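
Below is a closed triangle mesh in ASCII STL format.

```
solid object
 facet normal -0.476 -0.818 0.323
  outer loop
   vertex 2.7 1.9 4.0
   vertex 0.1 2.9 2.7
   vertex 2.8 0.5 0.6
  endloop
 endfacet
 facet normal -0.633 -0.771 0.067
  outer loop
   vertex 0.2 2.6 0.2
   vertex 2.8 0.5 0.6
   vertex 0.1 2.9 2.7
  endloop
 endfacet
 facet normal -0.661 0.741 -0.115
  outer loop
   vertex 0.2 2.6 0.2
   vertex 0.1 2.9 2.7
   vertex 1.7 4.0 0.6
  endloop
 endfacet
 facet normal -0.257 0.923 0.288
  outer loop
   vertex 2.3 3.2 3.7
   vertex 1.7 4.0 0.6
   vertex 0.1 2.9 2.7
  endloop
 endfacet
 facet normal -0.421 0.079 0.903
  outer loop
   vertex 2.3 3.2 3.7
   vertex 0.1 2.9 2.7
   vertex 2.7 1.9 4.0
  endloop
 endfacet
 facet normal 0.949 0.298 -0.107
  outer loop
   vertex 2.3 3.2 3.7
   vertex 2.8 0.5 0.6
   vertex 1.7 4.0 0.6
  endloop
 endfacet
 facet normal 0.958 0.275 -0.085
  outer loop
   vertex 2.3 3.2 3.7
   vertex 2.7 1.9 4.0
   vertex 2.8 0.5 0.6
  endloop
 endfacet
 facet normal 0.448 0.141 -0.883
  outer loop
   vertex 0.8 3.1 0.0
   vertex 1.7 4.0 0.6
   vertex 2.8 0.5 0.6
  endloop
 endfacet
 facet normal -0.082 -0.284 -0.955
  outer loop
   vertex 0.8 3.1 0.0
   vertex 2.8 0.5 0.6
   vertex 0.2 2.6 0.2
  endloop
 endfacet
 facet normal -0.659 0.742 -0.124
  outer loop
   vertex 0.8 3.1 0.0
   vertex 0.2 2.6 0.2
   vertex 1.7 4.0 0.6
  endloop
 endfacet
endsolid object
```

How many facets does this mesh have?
10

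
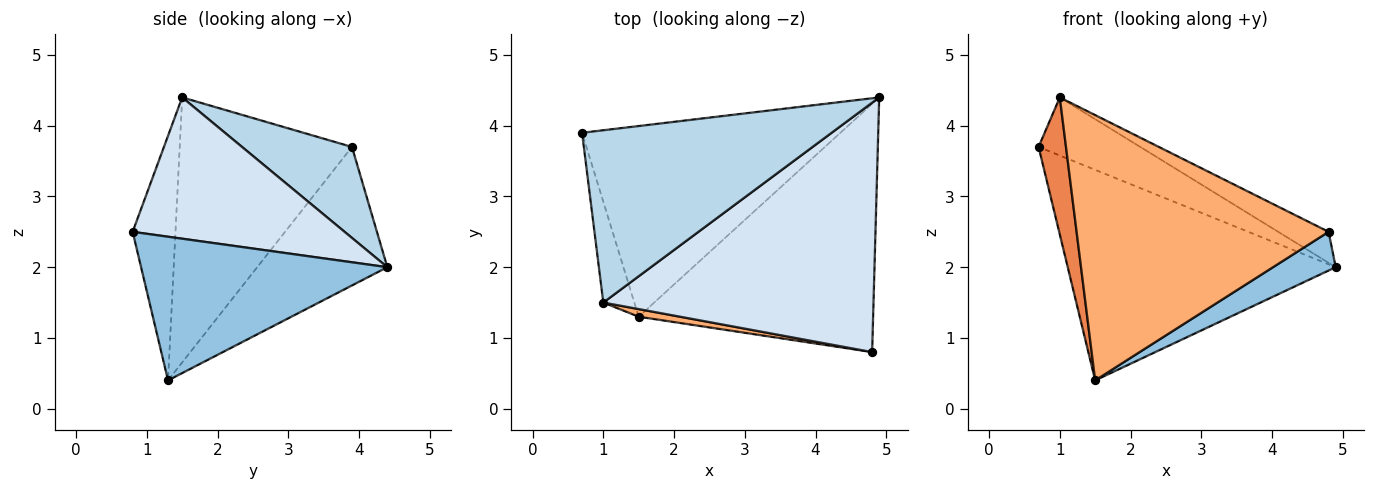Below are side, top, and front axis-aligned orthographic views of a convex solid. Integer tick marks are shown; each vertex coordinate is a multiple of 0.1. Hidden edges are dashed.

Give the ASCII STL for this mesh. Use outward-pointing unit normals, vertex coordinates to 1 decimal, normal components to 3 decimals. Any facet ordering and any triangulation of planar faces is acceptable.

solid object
 facet normal -0.339 0.697 -0.632
  outer loop
   vertex 1.5 1.3 0.4
   vertex 0.7 3.9 3.7
   vertex 4.9 4.4 2.0
  endloop
 endfacet
 facet normal 0.518 -0.132 -0.845
  outer loop
   vertex 1.5 1.3 0.4
   vertex 4.9 4.4 2.0
   vertex 4.8 0.8 2.5
  endloop
 endfacet
 facet normal 0.327 0.302 0.896
  outer loop
   vertex 1.0 1.5 4.4
   vertex 4.9 4.4 2.0
   vertex 0.7 3.9 3.7
  endloop
 endfacet
 facet normal 0.461 0.110 0.881
  outer loop
   vertex 1.0 1.5 4.4
   vertex 4.8 0.8 2.5
   vertex 4.9 4.4 2.0
  endloop
 endfacet
 facet normal -0.981 -0.156 -0.115
  outer loop
   vertex 1.0 1.5 4.4
   vertex 0.7 3.9 3.7
   vertex 1.5 1.3 0.4
  endloop
 endfacet
 facet normal -0.167 -0.985 0.028
  outer loop
   vertex 1.0 1.5 4.4
   vertex 1.5 1.3 0.4
   vertex 4.8 0.8 2.5
  endloop
 endfacet
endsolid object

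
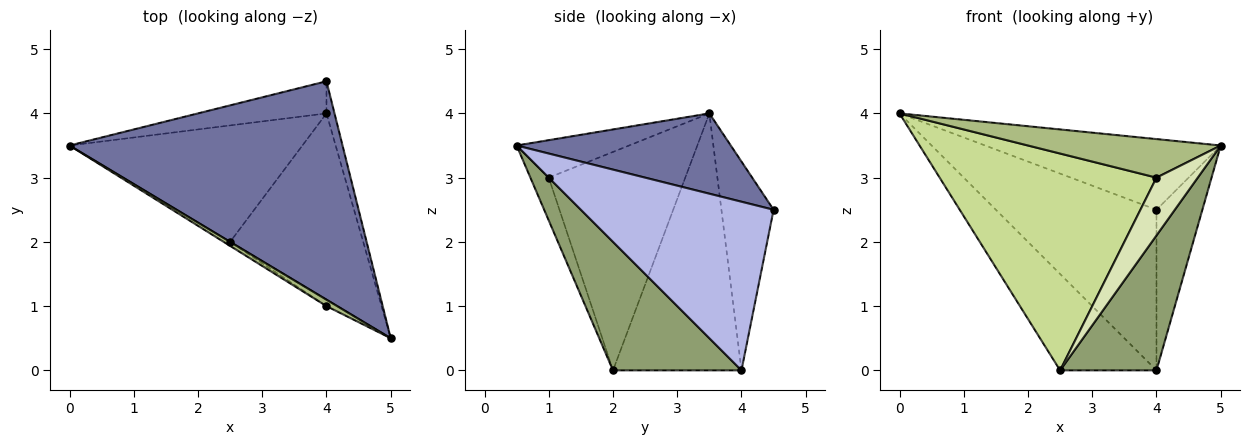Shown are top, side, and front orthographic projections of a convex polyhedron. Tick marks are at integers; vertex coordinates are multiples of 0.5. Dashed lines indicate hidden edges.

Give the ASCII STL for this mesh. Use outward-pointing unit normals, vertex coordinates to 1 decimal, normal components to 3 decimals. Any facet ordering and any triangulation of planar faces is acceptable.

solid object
 facet normal 0.269 0.296 0.916
  outer loop
   vertex 4.0 4.5 2.5
   vertex 0.0 3.5 4.0
   vertex 5.0 0.5 3.5
  endloop
 endfacet
 facet normal -0.304 0.934 -0.187
  outer loop
   vertex 4.0 4.0 0.0
   vertex 0.0 3.5 4.0
   vertex 4.0 4.5 2.5
  endloop
 endfacet
 facet normal -0.648 0.486 -0.587
  outer loop
   vertex 4.0 4.0 0.0
   vertex 2.5 2.0 0.0
   vertex 0.0 3.5 4.0
  endloop
 endfacet
 facet normal 0.972 0.231 -0.046
  outer loop
   vertex 4.0 4.0 0.0
   vertex 4.0 4.5 2.5
   vertex 5.0 0.5 3.5
  endloop
 endfacet
 facet normal 0.616 -0.462 -0.638
  outer loop
   vertex 4.0 4.0 0.0
   vertex 5.0 0.5 3.5
   vertex 2.5 2.0 0.0
  endloop
 endfacet
 facet normal -0.499 -0.855 0.142
  outer loop
   vertex 4.0 1.0 3.0
   vertex 5.0 0.5 3.5
   vertex 0.0 3.5 4.0
  endloop
 endfacet
 facet normal -0.533 -0.846 -0.016
  outer loop
   vertex 4.0 1.0 3.0
   vertex 0.0 3.5 4.0
   vertex 2.5 2.0 0.0
  endloop
 endfacet
 facet normal -0.404 -0.909 -0.101
  outer loop
   vertex 4.0 1.0 3.0
   vertex 2.5 2.0 0.0
   vertex 5.0 0.5 3.5
  endloop
 endfacet
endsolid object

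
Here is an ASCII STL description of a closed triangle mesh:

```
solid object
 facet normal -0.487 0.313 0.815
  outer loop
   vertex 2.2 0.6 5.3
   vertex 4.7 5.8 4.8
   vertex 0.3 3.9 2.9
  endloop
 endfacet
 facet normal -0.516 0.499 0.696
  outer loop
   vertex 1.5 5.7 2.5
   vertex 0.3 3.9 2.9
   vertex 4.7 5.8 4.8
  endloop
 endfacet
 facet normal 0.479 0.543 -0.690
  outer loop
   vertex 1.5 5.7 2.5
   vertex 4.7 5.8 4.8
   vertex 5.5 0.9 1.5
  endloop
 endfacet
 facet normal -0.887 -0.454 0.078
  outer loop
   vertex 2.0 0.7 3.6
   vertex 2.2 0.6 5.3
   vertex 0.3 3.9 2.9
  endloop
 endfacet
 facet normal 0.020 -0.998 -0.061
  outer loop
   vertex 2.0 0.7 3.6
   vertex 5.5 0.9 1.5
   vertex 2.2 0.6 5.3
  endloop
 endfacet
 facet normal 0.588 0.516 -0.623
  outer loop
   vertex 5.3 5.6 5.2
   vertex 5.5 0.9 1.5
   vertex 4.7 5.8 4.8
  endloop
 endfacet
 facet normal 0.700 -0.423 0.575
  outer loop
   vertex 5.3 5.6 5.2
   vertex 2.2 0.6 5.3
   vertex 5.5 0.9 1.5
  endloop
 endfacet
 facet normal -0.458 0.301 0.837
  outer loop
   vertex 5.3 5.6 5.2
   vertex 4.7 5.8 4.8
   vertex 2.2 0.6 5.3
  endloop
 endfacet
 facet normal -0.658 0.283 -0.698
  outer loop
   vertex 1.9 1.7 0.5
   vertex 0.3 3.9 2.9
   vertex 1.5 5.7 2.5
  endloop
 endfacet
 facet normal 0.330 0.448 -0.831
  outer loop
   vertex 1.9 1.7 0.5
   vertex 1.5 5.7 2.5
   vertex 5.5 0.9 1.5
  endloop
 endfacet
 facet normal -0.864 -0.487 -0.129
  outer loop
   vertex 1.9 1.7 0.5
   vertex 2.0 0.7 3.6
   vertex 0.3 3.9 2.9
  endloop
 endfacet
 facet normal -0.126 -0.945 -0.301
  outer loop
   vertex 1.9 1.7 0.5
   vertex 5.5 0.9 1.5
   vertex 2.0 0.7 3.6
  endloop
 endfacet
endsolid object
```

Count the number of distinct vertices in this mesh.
8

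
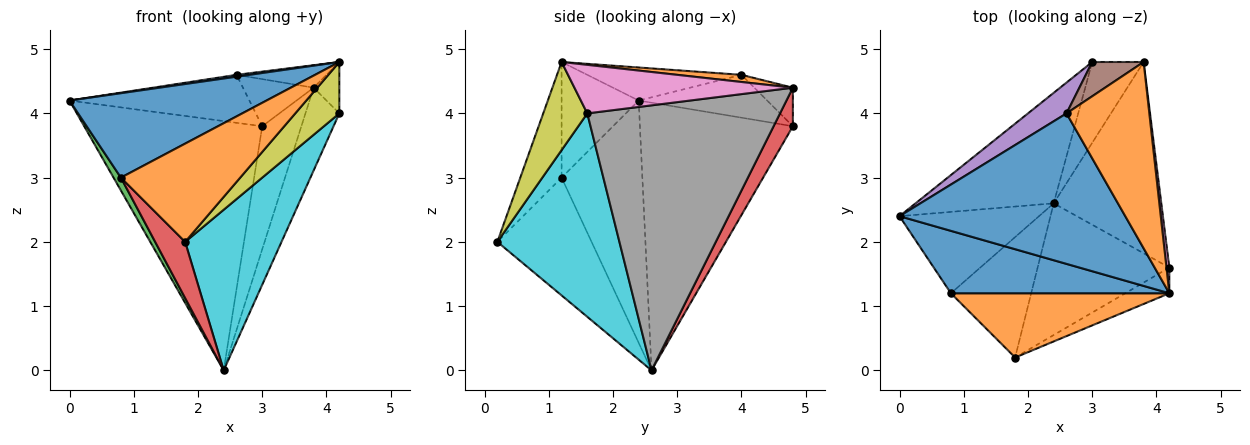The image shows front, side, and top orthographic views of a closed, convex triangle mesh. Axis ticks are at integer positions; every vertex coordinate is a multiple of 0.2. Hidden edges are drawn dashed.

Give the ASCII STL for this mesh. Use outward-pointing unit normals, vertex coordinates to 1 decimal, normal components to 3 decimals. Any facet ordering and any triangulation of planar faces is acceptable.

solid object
 facet normal -0.145 -0.012 0.989
  outer loop
   vertex 2.6 4.0 4.6
   vertex 0.0 2.4 4.2
   vertex 4.2 1.2 4.8
  endloop
 endfacet
 facet normal 0.085 0.119 0.989
  outer loop
   vertex 2.6 4.0 4.6
   vertex 4.2 1.2 4.8
   vertex 3.8 4.8 4.4
  endloop
 endfacet
 facet normal -0.618 0.719 -0.319
  outer loop
   vertex 3.0 4.8 3.8
   vertex 2.4 2.6 0.0
   vertex 0.0 2.4 4.2
  endloop
 endfacet
 facet normal 0.381 0.773 -0.508
  outer loop
   vertex 3.0 4.8 3.8
   vertex 3.8 4.8 4.4
   vertex 2.4 2.6 0.0
  endloop
 endfacet
 facet normal -0.515 0.721 0.464
  outer loop
   vertex 3.0 4.8 3.8
   vertex 0.0 2.4 4.2
   vertex 2.6 4.0 4.6
  endloop
 endfacet
 facet normal -0.404 0.740 0.538
  outer loop
   vertex 3.0 4.8 3.8
   vertex 2.6 4.0 4.6
   vertex 3.8 4.8 4.4
  endloop
 endfacet
 facet normal 0.991 0.117 0.058
  outer loop
   vertex 4.2 1.6 4.0
   vertex 3.8 4.8 4.4
   vertex 4.2 1.2 4.8
  endloop
 endfacet
 facet normal 0.914 0.161 -0.371
  outer loop
   vertex 4.2 1.6 4.0
   vertex 2.4 2.6 0.0
   vertex 3.8 4.8 4.4
  endloop
 endfacet
 facet normal 0.667 -0.667 -0.333
  outer loop
   vertex 4.2 1.6 4.0
   vertex 4.2 1.2 4.8
   vertex 1.8 0.2 2.0
  endloop
 endfacet
 facet normal 0.700 -0.552 -0.453
  outer loop
   vertex 4.2 1.6 4.0
   vertex 1.8 0.2 2.0
   vertex 2.4 2.6 0.0
  endloop
 endfacet
 facet normal -0.300 -0.767 0.567
  outer loop
   vertex 0.8 1.2 3.0
   vertex 4.2 1.2 4.8
   vertex 0.0 2.4 4.2
  endloop
 endfacet
 facet normal -0.278 -0.804 0.526
  outer loop
   vertex 0.8 1.2 3.0
   vertex 1.8 0.2 2.0
   vertex 4.2 1.2 4.8
  endloop
 endfacet
 facet normal -0.864 -0.079 -0.497
  outer loop
   vertex 0.8 1.2 3.0
   vertex 0.0 2.4 4.2
   vertex 2.4 2.6 0.0
  endloop
 endfacet
 facet normal -0.799 -0.254 -0.545
  outer loop
   vertex 0.8 1.2 3.0
   vertex 2.4 2.6 0.0
   vertex 1.8 0.2 2.0
  endloop
 endfacet
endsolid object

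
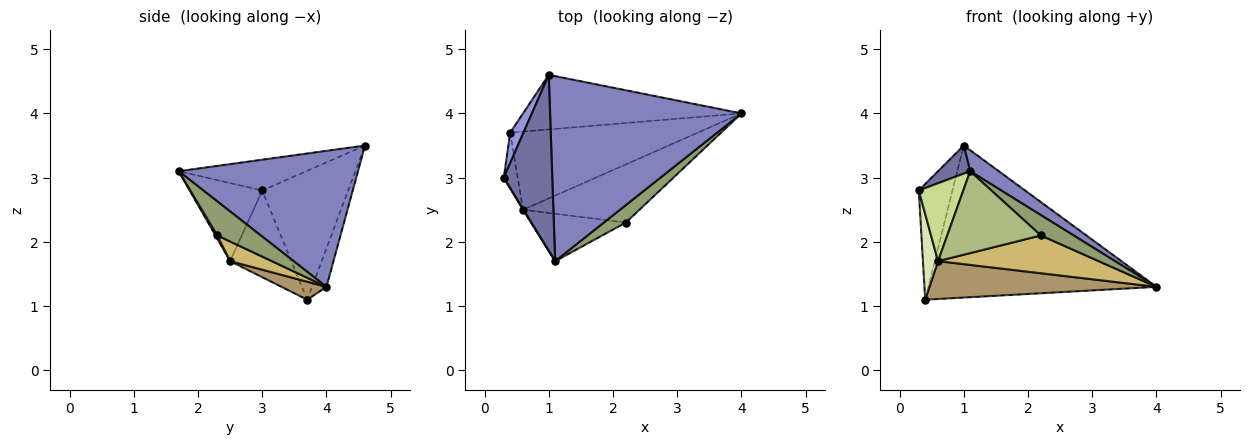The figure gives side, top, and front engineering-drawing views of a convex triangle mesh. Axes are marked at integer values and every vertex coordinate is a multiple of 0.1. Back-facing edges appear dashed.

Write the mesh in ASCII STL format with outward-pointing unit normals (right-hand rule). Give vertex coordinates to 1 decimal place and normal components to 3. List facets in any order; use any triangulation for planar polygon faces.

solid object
 facet normal -0.531 -0.134 0.837
  outer loop
   vertex 1.0 4.6 3.5
   vertex 0.3 3.0 2.8
   vertex 1.1 1.7 3.1
  endloop
 endfacet
 facet normal 0.577 -0.092 0.812
  outer loop
   vertex 1.0 4.6 3.5
   vertex 1.1 1.7 3.1
   vertex 4.0 4.0 1.3
  endloop
 endfacet
 facet normal -0.927 0.364 0.095
  outer loop
   vertex 0.4 3.7 1.1
   vertex 0.3 3.0 2.8
   vertex 1.0 4.6 3.5
  endloop
 endfacet
 facet normal -0.060 0.939 -0.337
  outer loop
   vertex 0.4 3.7 1.1
   vertex 1.0 4.6 3.5
   vertex 4.0 4.0 1.3
  endloop
 endfacet
 facet normal 0.709 -0.535 0.459
  outer loop
   vertex 2.2 2.3 2.1
   vertex 4.0 4.0 1.3
   vertex 1.1 1.7 3.1
  endloop
 endfacet
 facet normal 0.017 -0.865 -0.501
  outer loop
   vertex 0.6 2.5 1.7
   vertex 2.2 2.3 2.1
   vertex 1.1 1.7 3.1
  endloop
 endfacet
 facet normal -0.852 -0.523 0.005
  outer loop
   vertex 0.6 2.5 1.7
   vertex 1.1 1.7 3.1
   vertex 0.3 3.0 2.8
  endloop
 endfacet
 facet normal -0.959 -0.237 -0.154
  outer loop
   vertex 0.6 2.5 1.7
   vertex 0.3 3.0 2.8
   vertex 0.4 3.7 1.1
  endloop
 endfacet
 facet normal 0.086 -0.434 -0.897
  outer loop
   vertex 0.6 2.5 1.7
   vertex 0.4 3.7 1.1
   vertex 4.0 4.0 1.3
  endloop
 endfacet
 facet normal 0.140 -0.539 -0.830
  outer loop
   vertex 0.6 2.5 1.7
   vertex 4.0 4.0 1.3
   vertex 2.2 2.3 2.1
  endloop
 endfacet
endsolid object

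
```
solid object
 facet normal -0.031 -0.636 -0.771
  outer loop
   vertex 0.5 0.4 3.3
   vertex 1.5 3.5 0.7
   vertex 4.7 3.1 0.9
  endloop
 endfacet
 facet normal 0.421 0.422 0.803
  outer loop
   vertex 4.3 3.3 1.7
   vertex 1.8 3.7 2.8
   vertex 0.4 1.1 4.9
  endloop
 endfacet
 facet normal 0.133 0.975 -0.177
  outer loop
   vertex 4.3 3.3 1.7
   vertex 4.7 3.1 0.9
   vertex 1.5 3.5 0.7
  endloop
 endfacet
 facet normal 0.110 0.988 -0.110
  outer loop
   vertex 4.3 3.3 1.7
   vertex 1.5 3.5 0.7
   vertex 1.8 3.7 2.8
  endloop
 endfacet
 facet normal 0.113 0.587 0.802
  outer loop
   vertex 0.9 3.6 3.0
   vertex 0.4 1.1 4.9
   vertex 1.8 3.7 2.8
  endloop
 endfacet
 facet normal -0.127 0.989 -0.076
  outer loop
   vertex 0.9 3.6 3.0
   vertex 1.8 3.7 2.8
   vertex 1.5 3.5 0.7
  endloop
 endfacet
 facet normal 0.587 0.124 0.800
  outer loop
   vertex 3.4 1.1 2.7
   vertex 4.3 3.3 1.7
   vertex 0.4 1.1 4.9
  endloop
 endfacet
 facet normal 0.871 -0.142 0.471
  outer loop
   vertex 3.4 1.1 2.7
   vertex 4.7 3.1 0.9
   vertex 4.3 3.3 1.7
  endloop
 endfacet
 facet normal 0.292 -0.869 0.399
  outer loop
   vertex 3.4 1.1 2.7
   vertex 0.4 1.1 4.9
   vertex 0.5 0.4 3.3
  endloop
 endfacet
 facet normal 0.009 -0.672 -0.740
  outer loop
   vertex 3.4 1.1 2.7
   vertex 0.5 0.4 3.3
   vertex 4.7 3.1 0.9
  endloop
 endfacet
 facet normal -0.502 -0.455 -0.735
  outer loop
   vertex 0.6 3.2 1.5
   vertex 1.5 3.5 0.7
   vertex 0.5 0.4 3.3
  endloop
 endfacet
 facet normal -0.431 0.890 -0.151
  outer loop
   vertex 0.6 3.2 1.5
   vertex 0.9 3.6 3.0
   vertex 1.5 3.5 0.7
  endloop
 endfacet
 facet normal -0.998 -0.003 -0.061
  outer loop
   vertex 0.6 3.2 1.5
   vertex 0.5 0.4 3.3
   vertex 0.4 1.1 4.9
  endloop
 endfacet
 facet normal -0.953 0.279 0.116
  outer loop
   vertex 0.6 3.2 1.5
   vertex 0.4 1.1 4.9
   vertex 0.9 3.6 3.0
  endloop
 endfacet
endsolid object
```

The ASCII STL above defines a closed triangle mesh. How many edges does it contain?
21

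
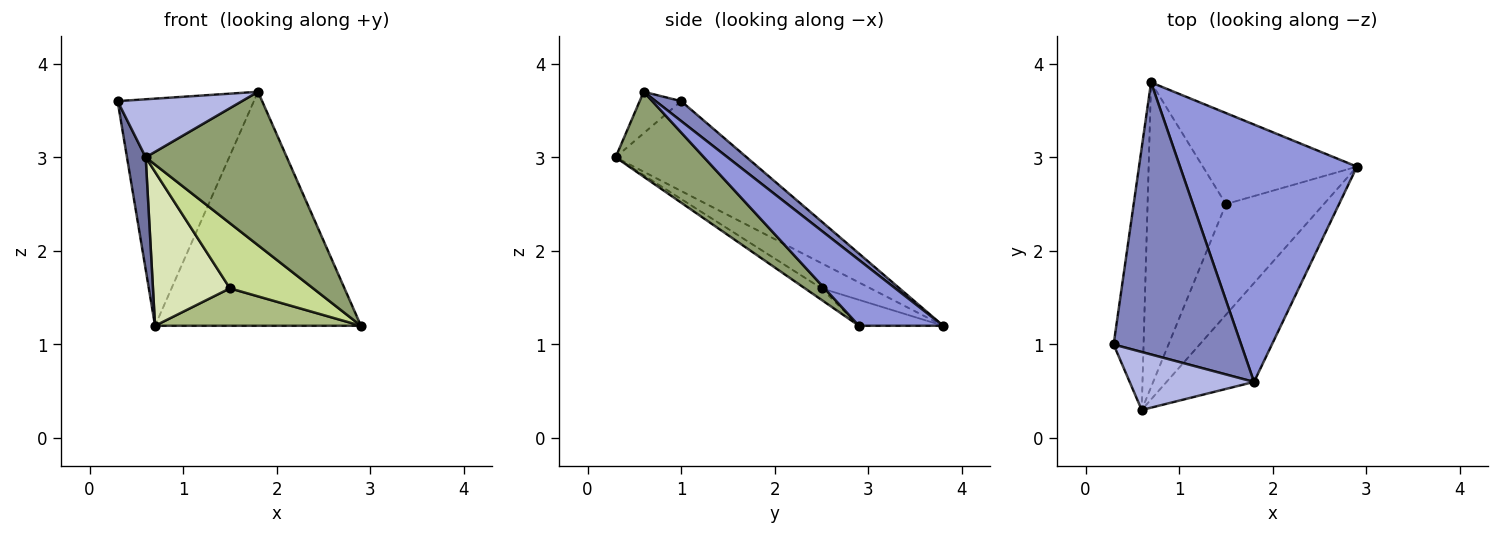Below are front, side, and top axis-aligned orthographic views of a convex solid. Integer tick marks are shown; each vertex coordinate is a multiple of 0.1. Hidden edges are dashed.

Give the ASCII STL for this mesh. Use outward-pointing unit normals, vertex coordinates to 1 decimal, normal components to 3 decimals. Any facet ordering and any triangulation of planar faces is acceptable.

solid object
 facet normal -0.940 -0.134 -0.313
  outer loop
   vertex 0.6 0.3 3.0
   vertex 0.3 1.0 3.6
   vertex 0.7 3.8 1.2
  endloop
 endfacet
 facet normal 0.119 0.636 0.762
  outer loop
   vertex 1.8 0.6 3.7
   vertex 0.7 3.8 1.2
   vertex 0.3 1.0 3.6
  endloop
 endfacet
 facet normal 0.265 0.649 0.713
  outer loop
   vertex 1.8 0.6 3.7
   vertex 2.9 2.9 1.2
   vertex 0.7 3.8 1.2
  endloop
 endfacet
 facet normal -0.229 -0.688 0.688
  outer loop
   vertex 1.8 0.6 3.7
   vertex 0.3 1.0 3.6
   vertex 0.6 0.3 3.0
  endloop
 endfacet
 facet normal 0.466 -0.744 -0.479
  outer loop
   vertex 1.8 0.6 3.7
   vertex 0.6 0.3 3.0
   vertex 2.9 2.9 1.2
  endloop
 endfacet
 facet normal -0.154 -0.376 -0.914
  outer loop
   vertex 1.5 2.5 1.6
   vertex 0.7 3.8 1.2
   vertex 2.9 2.9 1.2
  endloop
 endfacet
 facet normal -0.101 -0.504 -0.858
  outer loop
   vertex 1.5 2.5 1.6
   vertex 2.9 2.9 1.2
   vertex 0.6 0.3 3.0
  endloop
 endfacet
 facet normal -0.275 -0.433 -0.858
  outer loop
   vertex 1.5 2.5 1.6
   vertex 0.6 0.3 3.0
   vertex 0.7 3.8 1.2
  endloop
 endfacet
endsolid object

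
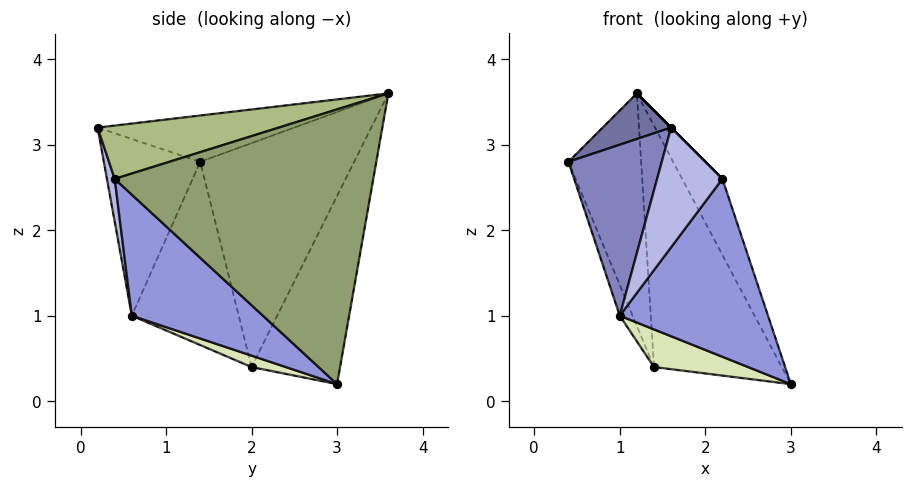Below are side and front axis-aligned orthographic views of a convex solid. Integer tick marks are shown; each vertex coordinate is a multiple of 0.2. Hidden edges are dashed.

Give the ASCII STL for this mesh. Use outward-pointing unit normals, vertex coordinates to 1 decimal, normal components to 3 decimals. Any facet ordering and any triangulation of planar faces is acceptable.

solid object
 facet normal -0.450 -0.156 0.879
  outer loop
   vertex 1.2 3.6 3.6
   vertex 0.4 1.4 2.8
   vertex 1.6 0.2 3.2
  endloop
 endfacet
 facet normal -0.717 -0.694 0.069
  outer loop
   vertex 1.0 0.6 1.0
   vertex 1.6 0.2 3.2
   vertex 0.4 1.4 2.8
  endloop
 endfacet
 facet normal 0.571 -0.645 -0.509
  outer loop
   vertex 2.2 0.4 2.6
   vertex 1.0 0.6 1.0
   vertex 3.0 3.0 0.2
  endloop
 endfacet
 facet normal 0.116 -0.971 -0.208
  outer loop
   vertex 2.2 0.4 2.6
   vertex 1.6 0.2 3.2
   vertex 1.0 0.6 1.0
  endloop
 endfacet
 facet normal 0.885 0.138 0.444
  outer loop
   vertex 2.2 0.4 2.6
   vertex 3.0 3.0 0.2
   vertex 1.2 3.6 3.6
  endloop
 endfacet
 facet normal 0.707 0.000 0.707
  outer loop
   vertex 2.2 0.4 2.6
   vertex 1.2 3.6 3.6
   vertex 1.6 0.2 3.2
  endloop
 endfacet
 facet normal -0.520 0.751 -0.408
  outer loop
   vertex 1.4 2.0 0.4
   vertex 1.2 3.6 3.6
   vertex 3.0 3.0 0.2
  endloop
 endfacet
 facet normal 0.155 -0.426 -0.891
  outer loop
   vertex 1.4 2.0 0.4
   vertex 3.0 3.0 0.2
   vertex 1.0 0.6 1.0
  endloop
 endfacet
 facet normal -0.873 0.412 -0.261
  outer loop
   vertex 1.4 2.0 0.4
   vertex 0.4 1.4 2.8
   vertex 1.2 3.6 3.6
  endloop
 endfacet
 facet normal -0.927 0.111 -0.358
  outer loop
   vertex 1.4 2.0 0.4
   vertex 1.0 0.6 1.0
   vertex 0.4 1.4 2.8
  endloop
 endfacet
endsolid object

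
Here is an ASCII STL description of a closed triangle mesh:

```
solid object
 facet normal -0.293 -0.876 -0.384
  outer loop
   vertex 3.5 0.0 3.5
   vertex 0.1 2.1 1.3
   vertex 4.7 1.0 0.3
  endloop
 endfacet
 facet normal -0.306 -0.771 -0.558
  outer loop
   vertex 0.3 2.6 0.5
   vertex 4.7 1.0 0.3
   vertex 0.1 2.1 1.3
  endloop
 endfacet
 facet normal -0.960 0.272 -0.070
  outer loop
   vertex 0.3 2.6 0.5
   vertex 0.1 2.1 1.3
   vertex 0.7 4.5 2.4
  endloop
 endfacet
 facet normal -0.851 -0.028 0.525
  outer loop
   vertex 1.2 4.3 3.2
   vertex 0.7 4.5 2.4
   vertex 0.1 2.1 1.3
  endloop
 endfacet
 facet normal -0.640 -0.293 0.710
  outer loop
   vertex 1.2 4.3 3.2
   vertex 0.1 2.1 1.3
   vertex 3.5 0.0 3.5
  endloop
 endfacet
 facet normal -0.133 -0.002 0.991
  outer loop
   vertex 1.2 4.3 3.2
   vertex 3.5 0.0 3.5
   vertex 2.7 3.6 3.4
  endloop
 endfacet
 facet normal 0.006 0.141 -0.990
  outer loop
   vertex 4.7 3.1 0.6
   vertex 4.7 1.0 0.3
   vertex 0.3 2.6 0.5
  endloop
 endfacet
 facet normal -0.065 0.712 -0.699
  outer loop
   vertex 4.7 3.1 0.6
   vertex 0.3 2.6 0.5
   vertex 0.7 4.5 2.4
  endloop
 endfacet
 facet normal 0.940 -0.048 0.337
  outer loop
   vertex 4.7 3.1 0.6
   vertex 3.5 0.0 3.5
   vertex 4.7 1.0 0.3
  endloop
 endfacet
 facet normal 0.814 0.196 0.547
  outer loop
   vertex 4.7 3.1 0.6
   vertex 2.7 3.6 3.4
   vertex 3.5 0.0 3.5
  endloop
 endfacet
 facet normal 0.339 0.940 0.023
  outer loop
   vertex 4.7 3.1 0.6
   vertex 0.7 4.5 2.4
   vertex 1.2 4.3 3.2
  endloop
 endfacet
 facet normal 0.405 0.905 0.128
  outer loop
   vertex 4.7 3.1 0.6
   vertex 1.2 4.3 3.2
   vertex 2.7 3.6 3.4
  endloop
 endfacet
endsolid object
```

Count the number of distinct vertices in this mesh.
8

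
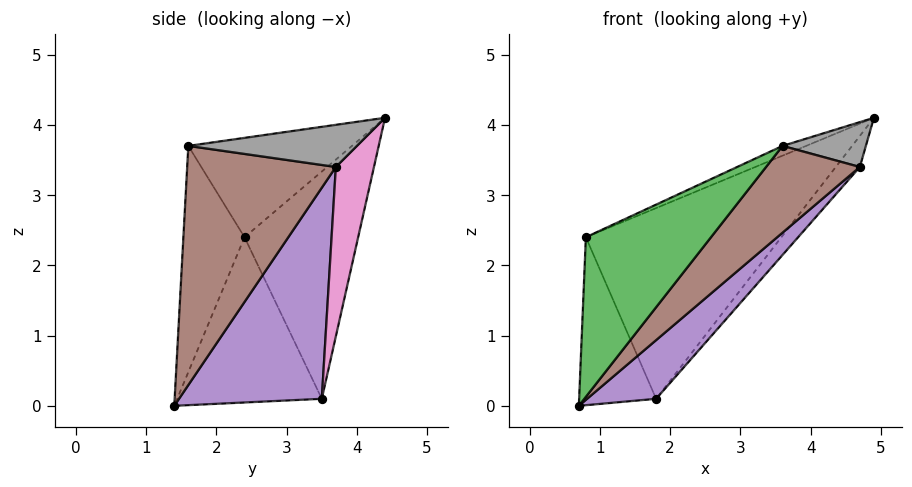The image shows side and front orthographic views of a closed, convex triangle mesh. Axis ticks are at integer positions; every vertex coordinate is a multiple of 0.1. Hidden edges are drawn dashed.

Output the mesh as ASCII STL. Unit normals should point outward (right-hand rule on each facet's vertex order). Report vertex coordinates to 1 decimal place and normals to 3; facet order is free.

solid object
 facet normal -0.872 0.464 -0.157
  outer loop
   vertex 0.8 2.4 2.4
   vertex 1.8 3.5 0.1
   vertex 0.7 1.4 0.0
  endloop
 endfacet
 facet normal -0.493 0.849 0.191
  outer loop
   vertex 0.8 2.4 2.4
   vertex 4.9 4.4 4.1
   vertex 1.8 3.5 0.1
  endloop
 endfacet
 facet normal -0.409 -0.836 0.365
  outer loop
   vertex 0.8 2.4 2.4
   vertex 0.7 1.4 0.0
   vertex 3.6 1.6 3.7
  endloop
 endfacet
 facet normal -0.407 0.059 0.912
  outer loop
   vertex 0.8 2.4 2.4
   vertex 3.6 1.6 3.7
   vertex 4.9 4.4 4.1
  endloop
 endfacet
 facet normal 0.715 -0.346 -0.608
  outer loop
   vertex 4.7 3.7 3.4
   vertex 0.7 1.4 0.0
   vertex 1.8 3.5 0.1
  endloop
 endfacet
 facet normal 0.714 -0.451 -0.535
  outer loop
   vertex 4.7 3.7 3.4
   vertex 3.6 1.6 3.7
   vertex 0.7 1.4 0.0
  endloop
 endfacet
 facet normal 0.668 0.422 -0.613
  outer loop
   vertex 4.7 3.7 3.4
   vertex 1.8 3.5 0.1
   vertex 4.9 4.4 4.1
  endloop
 endfacet
 facet normal 0.881 -0.435 0.184
  outer loop
   vertex 4.7 3.7 3.4
   vertex 4.9 4.4 4.1
   vertex 3.6 1.6 3.7
  endloop
 endfacet
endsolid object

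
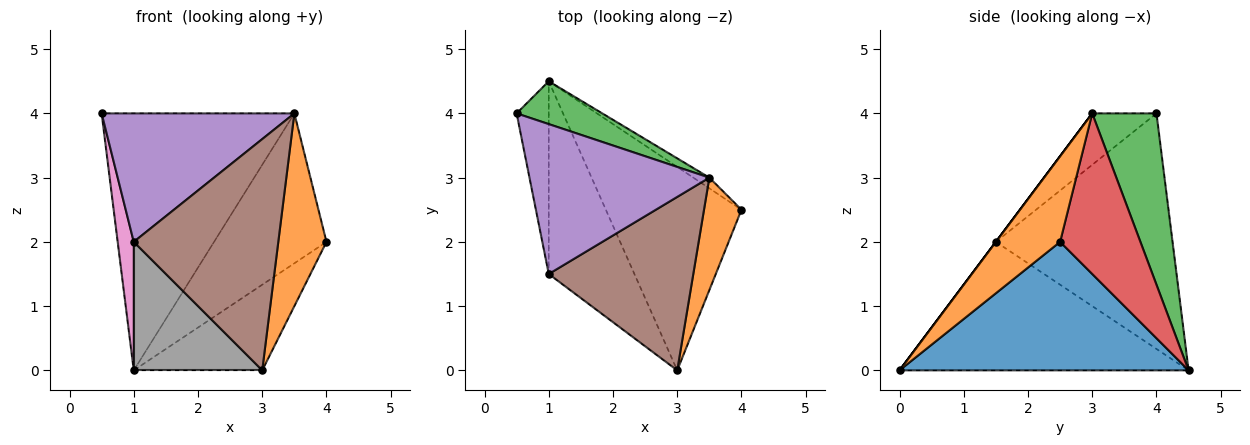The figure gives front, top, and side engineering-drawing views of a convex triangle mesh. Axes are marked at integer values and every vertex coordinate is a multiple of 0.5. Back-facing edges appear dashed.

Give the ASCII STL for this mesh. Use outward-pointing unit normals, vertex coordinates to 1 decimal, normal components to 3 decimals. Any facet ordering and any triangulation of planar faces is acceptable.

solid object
 facet normal 0.658 0.292 -0.694
  outer loop
   vertex 1.0 4.5 0.0
   vertex 4.0 2.5 2.0
   vertex 3.0 0.0 0.0
  endloop
 endfacet
 facet normal 0.755 -0.566 0.330
  outer loop
   vertex 3.5 3.0 4.0
   vertex 3.0 0.0 0.0
   vertex 4.0 2.5 2.0
  endloop
 endfacet
 facet normal 0.312 0.937 0.156
  outer loop
   vertex 3.5 3.0 4.0
   vertex 1.0 4.5 0.0
   vertex 0.5 4.0 4.0
  endloop
 endfacet
 facet normal 0.580 0.812 -0.058
  outer loop
   vertex 3.5 3.0 4.0
   vertex 4.0 2.5 2.0
   vertex 1.0 4.5 0.0
  endloop
 endfacet
 facet normal -0.212 -0.636 0.742
  outer loop
   vertex 1.0 1.5 2.0
   vertex 3.5 3.0 4.0
   vertex 0.5 4.0 4.0
  endloop
 endfacet
 facet normal 0.000 -0.800 0.600
  outer loop
   vertex 1.0 1.5 2.0
   vertex 3.0 0.0 0.0
   vertex 3.5 3.0 4.0
  endloop
 endfacet
 facet normal -0.987 -0.090 -0.135
  outer loop
   vertex 1.0 1.5 2.0
   vertex 0.5 4.0 4.0
   vertex 1.0 4.5 0.0
  endloop
 endfacet
 facet normal -0.780 -0.347 -0.520
  outer loop
   vertex 1.0 1.5 2.0
   vertex 1.0 4.5 0.0
   vertex 3.0 0.0 0.0
  endloop
 endfacet
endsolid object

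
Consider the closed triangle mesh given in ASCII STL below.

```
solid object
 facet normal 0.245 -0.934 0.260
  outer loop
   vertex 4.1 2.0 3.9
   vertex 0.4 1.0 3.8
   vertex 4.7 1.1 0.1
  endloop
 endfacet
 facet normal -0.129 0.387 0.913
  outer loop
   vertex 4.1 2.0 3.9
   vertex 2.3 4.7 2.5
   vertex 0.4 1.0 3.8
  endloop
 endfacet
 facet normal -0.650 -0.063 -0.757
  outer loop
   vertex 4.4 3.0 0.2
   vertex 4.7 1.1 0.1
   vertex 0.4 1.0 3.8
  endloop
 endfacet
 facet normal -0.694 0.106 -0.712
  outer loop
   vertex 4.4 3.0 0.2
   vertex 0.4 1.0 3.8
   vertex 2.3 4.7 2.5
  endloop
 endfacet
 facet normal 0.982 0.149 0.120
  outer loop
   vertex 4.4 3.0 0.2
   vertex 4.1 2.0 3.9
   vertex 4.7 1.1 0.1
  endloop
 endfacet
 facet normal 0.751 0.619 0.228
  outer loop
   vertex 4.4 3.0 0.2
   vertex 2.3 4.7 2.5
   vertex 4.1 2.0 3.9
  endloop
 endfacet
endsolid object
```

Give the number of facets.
6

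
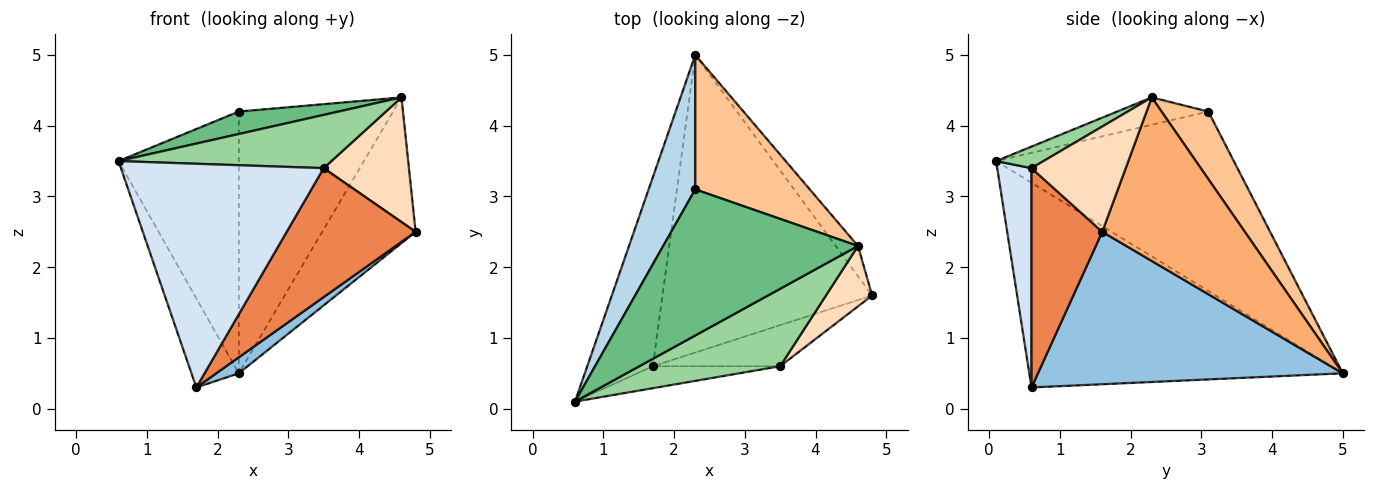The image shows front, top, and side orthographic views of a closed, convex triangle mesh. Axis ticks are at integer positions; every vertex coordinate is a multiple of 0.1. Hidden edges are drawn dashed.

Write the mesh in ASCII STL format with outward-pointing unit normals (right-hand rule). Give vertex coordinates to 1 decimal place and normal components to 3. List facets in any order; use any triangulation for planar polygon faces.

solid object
 facet normal -0.943 0.142 -0.302
  outer loop
   vertex 1.7 0.6 0.3
   vertex 0.6 0.1 3.5
   vertex 2.3 5.0 0.5
  endloop
 endfacet
 facet normal 0.587 -0.043 -0.808
  outer loop
   vertex 1.7 0.6 0.3
   vertex 2.3 5.0 0.5
   vertex 4.8 1.6 2.5
  endloop
 endfacet
 facet normal -0.869 0.440 0.226
  outer loop
   vertex 2.3 3.1 4.2
   vertex 2.3 5.0 0.5
   vertex 0.6 0.1 3.5
  endloop
 endfacet
 facet normal 0.166 -0.981 -0.096
  outer loop
   vertex 3.5 0.6 3.4
   vertex 0.6 0.1 3.5
   vertex 1.7 0.6 0.3
  endloop
 endfacet
 facet normal 0.463 -0.844 -0.269
  outer loop
   vertex 3.5 0.6 3.4
   vertex 1.7 0.6 0.3
   vertex 4.8 1.6 2.5
  endloop
 endfacet
 facet normal 0.831 0.545 -0.113
  outer loop
   vertex 4.6 2.3 4.4
   vertex 4.8 1.6 2.5
   vertex 2.3 5.0 0.5
  endloop
 endfacet
 facet normal 0.260 0.859 0.441
  outer loop
   vertex 4.6 2.3 4.4
   vertex 2.3 5.0 0.5
   vertex 2.3 3.1 4.2
  endloop
 endfacet
 facet normal 0.705 -0.638 0.309
  outer loop
   vertex 4.6 2.3 4.4
   vertex 3.5 0.6 3.4
   vertex 4.8 1.6 2.5
  endloop
 endfacet
 facet normal -0.137 -0.151 0.979
  outer loop
   vertex 4.6 2.3 4.4
   vertex 2.3 3.1 4.2
   vertex 0.6 0.1 3.5
  endloop
 endfacet
 facet normal 0.125 -0.562 0.818
  outer loop
   vertex 4.6 2.3 4.4
   vertex 0.6 0.1 3.5
   vertex 3.5 0.6 3.4
  endloop
 endfacet
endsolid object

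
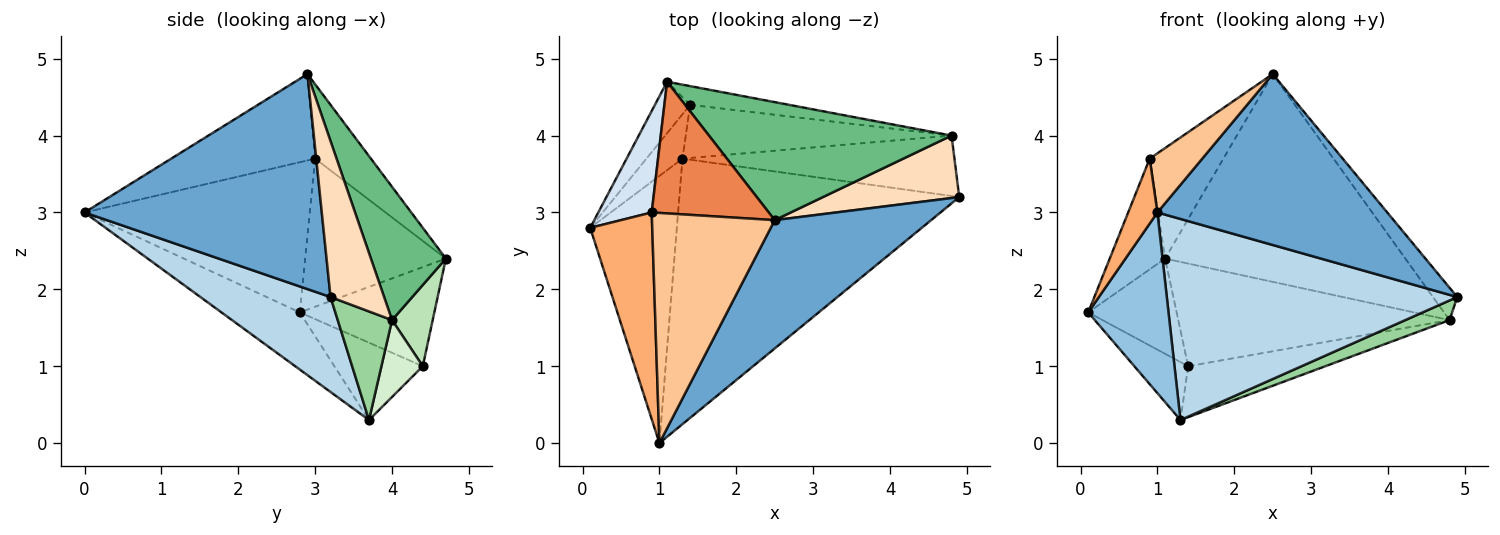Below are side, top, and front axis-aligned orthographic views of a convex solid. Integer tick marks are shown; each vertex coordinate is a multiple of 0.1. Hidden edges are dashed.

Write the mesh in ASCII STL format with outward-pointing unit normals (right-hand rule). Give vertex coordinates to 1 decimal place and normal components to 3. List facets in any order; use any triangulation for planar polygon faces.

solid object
 facet normal 0.637 -0.617 0.463
  outer loop
   vertex 2.5 2.9 4.8
   vertex 1.0 0.0 3.0
   vertex 4.9 3.2 1.9
  endloop
 endfacet
 facet normal -0.479 -0.492 -0.727
  outer loop
   vertex 1.3 3.7 0.3
   vertex 1.0 0.0 3.0
   vertex 0.1 2.8 1.7
  endloop
 endfacet
 facet normal 0.261 -0.583 -0.770
  outer loop
   vertex 1.3 3.7 0.3
   vertex 4.9 3.2 1.9
   vertex 1.0 0.0 3.0
  endloop
 endfacet
 facet normal -0.882 0.347 0.318
  outer loop
   vertex 0.9 3.0 3.7
   vertex 1.1 4.7 2.4
   vertex 0.1 2.8 1.7
  endloop
 endfacet
 facet normal -0.437 0.578 0.689
  outer loop
   vertex 0.9 3.0 3.7
   vertex 2.5 2.9 4.8
   vertex 1.1 4.7 2.4
  endloop
 endfacet
 facet normal -0.918 -0.119 0.379
  outer loop
   vertex 0.9 3.0 3.7
   vertex 0.1 2.8 1.7
   vertex 1.0 0.0 3.0
  endloop
 endfacet
 facet normal -0.563 -0.206 0.800
  outer loop
   vertex 0.9 3.0 3.7
   vertex 1.0 0.0 3.0
   vertex 2.5 2.9 4.8
  endloop
 endfacet
 facet normal 0.713 0.323 0.623
  outer loop
   vertex 4.8 4.0 1.6
   vertex 2.5 2.9 4.8
   vertex 4.9 3.2 1.9
  endloop
 endfacet
 facet normal 0.262 0.839 0.477
  outer loop
   vertex 4.8 4.0 1.6
   vertex 1.1 4.7 2.4
   vertex 2.5 2.9 4.8
  endloop
 endfacet
 facet normal 0.355 -0.289 -0.889
  outer loop
   vertex 4.8 4.0 1.6
   vertex 4.9 3.2 1.9
   vertex 1.3 3.7 0.3
  endloop
 endfacet
 facet normal 0.146 0.973 -0.177
  outer loop
   vertex 1.4 4.4 1.0
   vertex 1.1 4.7 2.4
   vertex 4.8 4.0 1.6
  endloop
 endfacet
 facet normal 0.204 0.677 -0.707
  outer loop
   vertex 1.4 4.4 1.0
   vertex 4.8 4.0 1.6
   vertex 1.3 3.7 0.3
  endloop
 endfacet
 facet normal -0.801 0.526 -0.284
  outer loop
   vertex 1.4 4.4 1.0
   vertex 0.1 2.8 1.7
   vertex 1.1 4.7 2.4
  endloop
 endfacet
 facet normal -0.794 0.483 -0.370
  outer loop
   vertex 1.4 4.4 1.0
   vertex 1.3 3.7 0.3
   vertex 0.1 2.8 1.7
  endloop
 endfacet
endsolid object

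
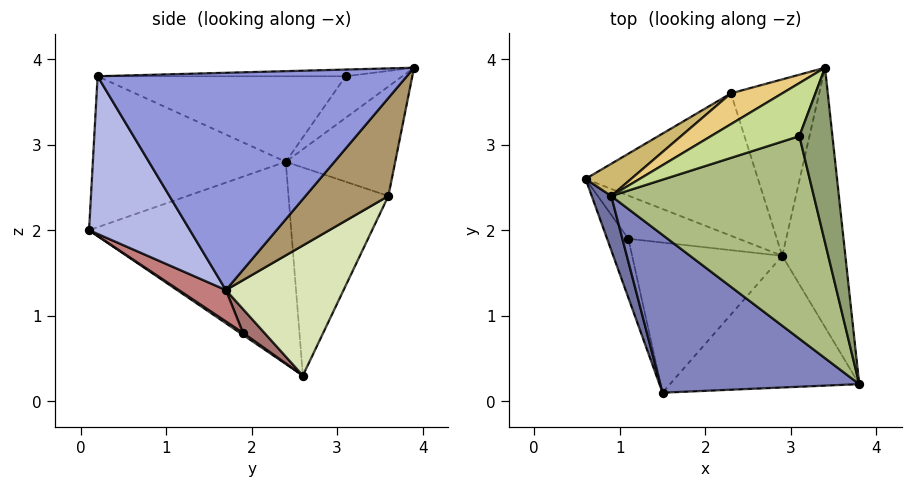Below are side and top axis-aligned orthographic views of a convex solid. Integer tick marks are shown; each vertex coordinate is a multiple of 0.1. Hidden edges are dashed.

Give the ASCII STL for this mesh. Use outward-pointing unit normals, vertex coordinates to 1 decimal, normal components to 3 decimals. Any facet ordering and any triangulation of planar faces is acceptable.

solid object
 facet normal -0.955 -0.281 0.092
  outer loop
   vertex 0.9 2.4 2.8
   vertex 0.6 2.6 0.3
   vertex 1.5 0.1 2.0
  endloop
 endfacet
 facet normal -0.554 -0.399 0.731
  outer loop
   vertex 0.9 2.4 2.8
   vertex 1.5 0.1 2.0
   vertex 3.8 0.2 3.8
  endloop
 endfacet
 facet normal 0.954 0.111 -0.277
  outer loop
   vertex 2.9 1.7 1.3
   vertex 3.4 3.9 3.9
   vertex 3.8 0.2 3.8
  endloop
 endfacet
 facet normal 0.477 -0.667 -0.572
  outer loop
   vertex 2.9 1.7 1.3
   vertex 3.8 0.2 3.8
   vertex 1.5 0.1 2.0
  endloop
 endfacet
 facet normal -0.199 -0.048 0.979
  outer loop
   vertex 3.1 3.1 3.8
   vertex 3.8 0.2 3.8
   vertex 3.4 3.9 3.9
  endloop
 endfacet
 facet normal -0.387 -0.093 0.917
  outer loop
   vertex 3.1 3.1 3.8
   vertex 0.9 2.4 2.8
   vertex 3.8 0.2 3.8
  endloop
 endfacet
 facet normal -0.426 0.047 0.904
  outer loop
   vertex 3.1 3.1 3.8
   vertex 3.4 3.9 3.9
   vertex 0.9 2.4 2.8
  endloop
 endfacet
 facet normal 0.504 0.546 -0.669
  outer loop
   vertex 2.3 3.6 2.4
   vertex 2.9 1.7 1.3
   vertex 0.6 2.6 0.3
  endloop
 endfacet
 facet normal 0.631 0.528 -0.568
  outer loop
   vertex 2.3 3.6 2.4
   vertex 3.4 3.9 3.9
   vertex 2.9 1.7 1.3
  endloop
 endfacet
 facet normal -0.622 0.771 0.136
  outer loop
   vertex 2.3 3.6 2.4
   vertex 0.6 2.6 0.3
   vertex 0.9 2.4 2.8
  endloop
 endfacet
 facet normal -0.580 0.768 0.272
  outer loop
   vertex 2.3 3.6 2.4
   vertex 0.9 2.4 2.8
   vertex 3.4 3.9 3.9
  endloop
 endfacet
 facet normal 0.081 -0.540 -0.838
  outer loop
   vertex 1.1 1.9 0.8
   vertex 1.5 0.1 2.0
   vertex 0.6 2.6 0.3
  endloop
 endfacet
 facet normal 0.185 -0.480 -0.857
  outer loop
   vertex 1.1 1.9 0.8
   vertex 0.6 2.6 0.3
   vertex 2.9 1.7 1.3
  endloop
 endfacet
 facet normal 0.175 -0.519 -0.837
  outer loop
   vertex 1.1 1.9 0.8
   vertex 2.9 1.7 1.3
   vertex 1.5 0.1 2.0
  endloop
 endfacet
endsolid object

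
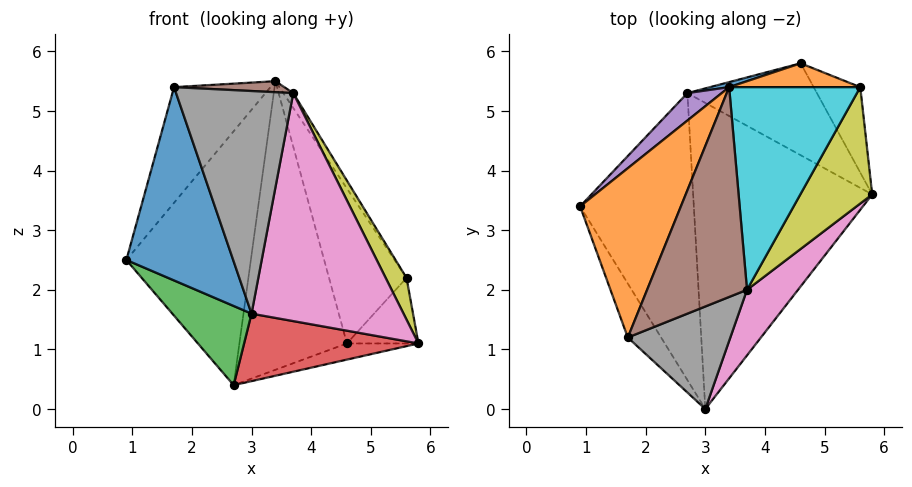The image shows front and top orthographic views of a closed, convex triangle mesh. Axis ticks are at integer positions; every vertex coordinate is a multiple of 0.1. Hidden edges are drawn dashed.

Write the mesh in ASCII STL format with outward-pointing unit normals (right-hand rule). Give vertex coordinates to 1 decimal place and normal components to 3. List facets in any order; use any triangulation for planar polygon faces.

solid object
 facet normal -0.859 -0.494 -0.138
  outer loop
   vertex 1.7 1.2 5.4
   vertex 0.9 3.4 2.5
   vertex 3.0 0.0 1.6
  endloop
 endfacet
 facet normal -0.822 0.321 0.471
  outer loop
   vertex 1.7 1.2 5.4
   vertex 3.4 5.4 5.5
   vertex 0.9 3.4 2.5
  endloop
 endfacet
 facet normal -0.645 -0.203 -0.737
  outer loop
   vertex 2.7 5.3 0.4
   vertex 3.0 0.0 1.6
   vertex 0.9 3.4 2.5
  endloop
 endfacet
 facet normal 0.102 -0.214 -0.971
  outer loop
   vertex 2.7 5.3 0.4
   vertex 5.8 3.6 1.1
   vertex 3.0 0.0 1.6
  endloop
 endfacet
 facet normal -0.679 0.730 0.079
  outer loop
   vertex 2.7 5.3 0.4
   vertex 0.9 3.4 2.5
   vertex 3.4 5.4 5.5
  endloop
 endfacet
 facet normal 0.071 -0.052 0.996
  outer loop
   vertex 3.7 2.0 5.3
   vertex 3.4 5.4 5.5
   vertex 1.7 1.2 5.4
  endloop
 endfacet
 facet normal 0.789 -0.590 0.170
  outer loop
   vertex 3.7 2.0 5.3
   vertex 3.0 0.0 1.6
   vertex 5.8 3.6 1.1
  endloop
 endfacet
 facet normal 0.359 -0.848 0.390
  outer loop
   vertex 3.7 2.0 5.3
   vertex 1.7 1.2 5.4
   vertex 3.0 0.0 1.6
  endloop
 endfacet
 facet normal 0.906 -0.143 0.399
  outer loop
   vertex 5.6 5.4 2.2
   vertex 3.7 2.0 5.3
   vertex 5.8 3.6 1.1
  endloop
 endfacet
 facet normal 0.831 0.041 0.554
  outer loop
   vertex 5.6 5.4 2.2
   vertex 3.4 5.4 5.5
   vertex 3.7 2.0 5.3
  endloop
 endfacet
 facet normal -0.260 0.965 0.017
  outer loop
   vertex 4.6 5.8 1.1
   vertex 2.7 5.3 0.4
   vertex 3.4 5.4 5.5
  endloop
 endfacet
 facet normal 0.222 0.964 0.148
  outer loop
   vertex 4.6 5.8 1.1
   vertex 3.4 5.4 5.5
   vertex 5.6 5.4 2.2
  endloop
 endfacet
 facet normal 0.302 0.165 -0.939
  outer loop
   vertex 4.6 5.8 1.1
   vertex 5.8 3.6 1.1
   vertex 2.7 5.3 0.4
  endloop
 endfacet
 facet normal 0.745 0.406 -0.529
  outer loop
   vertex 4.6 5.8 1.1
   vertex 5.6 5.4 2.2
   vertex 5.8 3.6 1.1
  endloop
 endfacet
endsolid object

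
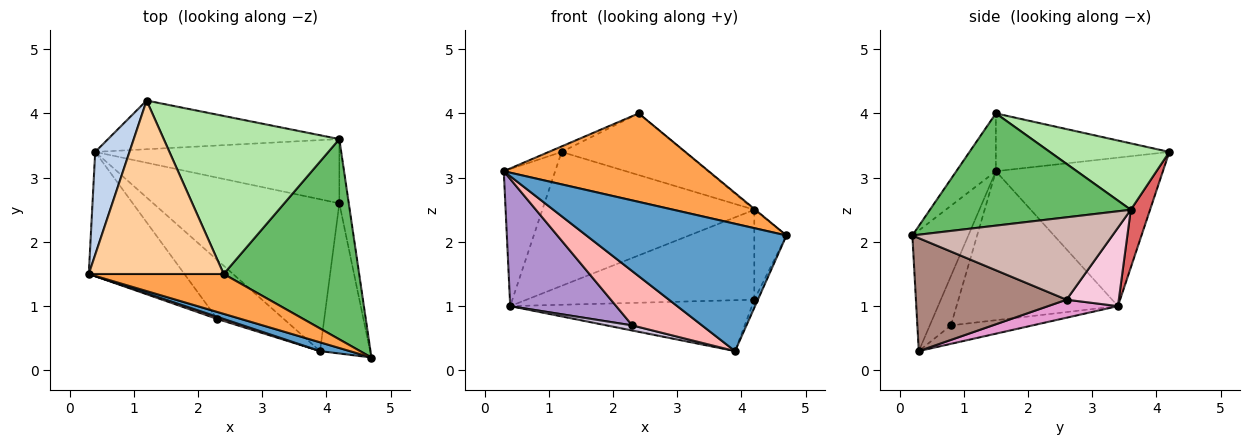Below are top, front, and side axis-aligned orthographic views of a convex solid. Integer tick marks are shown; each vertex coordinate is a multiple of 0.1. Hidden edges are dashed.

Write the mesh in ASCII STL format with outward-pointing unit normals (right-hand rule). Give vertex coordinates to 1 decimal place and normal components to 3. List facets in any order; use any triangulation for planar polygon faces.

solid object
 facet normal -0.269 -0.961 0.066
  outer loop
   vertex 3.9 0.3 0.3
   vertex 4.7 0.2 2.1
   vertex 0.3 1.5 3.1
  endloop
 endfacet
 facet normal -0.933 0.287 0.215
  outer loop
   vertex 0.4 3.4 1.0
   vertex 0.3 1.5 3.1
   vertex 1.2 4.2 3.4
  endloop
 endfacet
 facet normal -0.173 -0.898 0.405
  outer loop
   vertex 2.4 1.5 4.0
   vertex 0.3 1.5 3.1
   vertex 4.7 0.2 2.1
  endloop
 endfacet
 facet normal -0.394 0.029 0.919
  outer loop
   vertex 2.4 1.5 4.0
   vertex 1.2 4.2 3.4
   vertex 0.3 1.5 3.1
  endloop
 endfacet
 facet normal 0.638 0.003 0.770
  outer loop
   vertex 4.2 3.6 2.5
   vertex 2.4 1.5 4.0
   vertex 4.7 0.2 2.1
  endloop
 endfacet
 facet normal 0.332 0.343 0.879
  outer loop
   vertex 4.2 3.6 2.5
   vertex 1.2 4.2 3.4
   vertex 2.4 1.5 4.0
  endloop
 endfacet
 facet normal 0.085 0.936 -0.341
  outer loop
   vertex 4.2 3.6 2.5
   vertex 0.4 3.4 1.0
   vertex 1.2 4.2 3.4
  endloop
 endfacet
 facet normal -0.289 -0.956 0.038
  outer loop
   vertex 2.3 0.8 0.7
   vertex 3.9 0.3 0.3
   vertex 0.3 1.5 3.1
  endloop
 endfacet
 facet normal -0.737 -0.484 -0.473
  outer loop
   vertex 2.3 0.8 0.7
   vertex 0.3 1.5 3.1
   vertex 0.4 3.4 1.0
  endloop
 endfacet
 facet normal -0.266 -0.084 -0.960
  outer loop
   vertex 2.3 0.8 0.7
   vertex 0.4 3.4 1.0
   vertex 3.9 0.3 0.3
  endloop
 endfacet
 facet normal 0.914 0.022 -0.405
  outer loop
   vertex 4.2 2.6 1.1
   vertex 4.7 0.2 2.1
   vertex 3.9 0.3 0.3
  endloop
 endfacet
 facet normal 0.981 0.158 -0.113
  outer loop
   vertex 4.2 2.6 1.1
   vertex 4.2 3.6 2.5
   vertex 4.7 0.2 2.1
  endloop
 endfacet
 facet normal 0.091 0.316 -0.944
  outer loop
   vertex 4.2 2.6 1.1
   vertex 3.9 0.3 0.3
   vertex 0.4 3.4 1.0
  endloop
 endfacet
 facet normal 0.183 0.800 -0.571
  outer loop
   vertex 4.2 2.6 1.1
   vertex 0.4 3.4 1.0
   vertex 4.2 3.6 2.5
  endloop
 endfacet
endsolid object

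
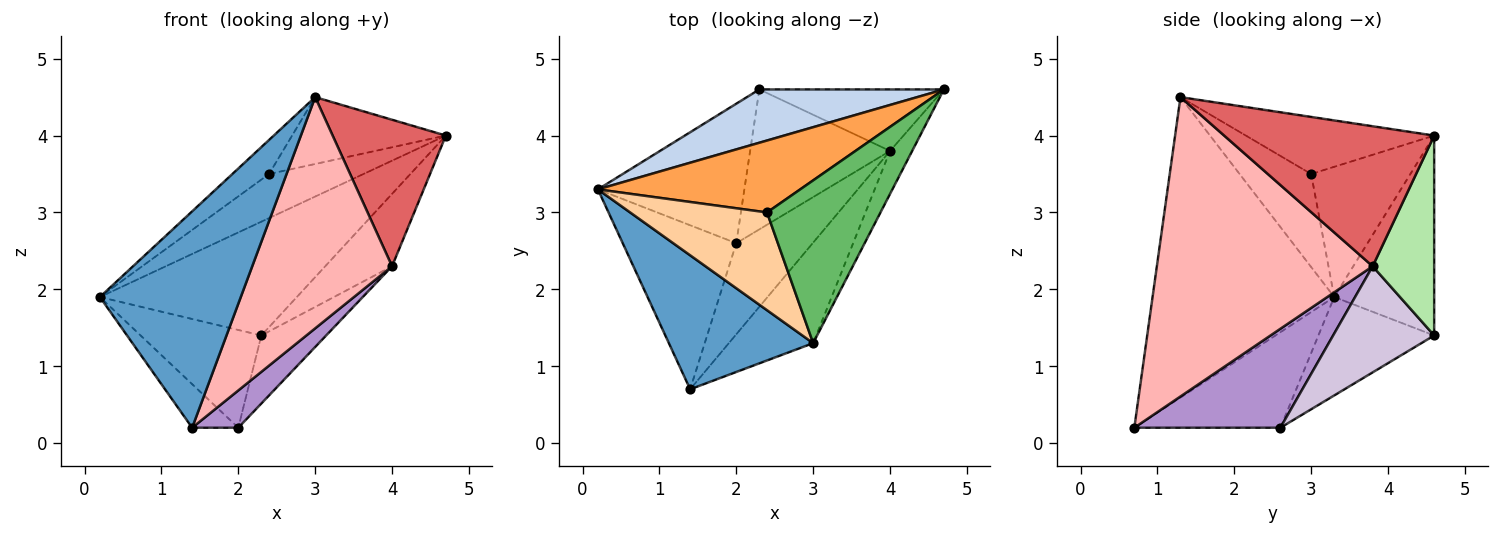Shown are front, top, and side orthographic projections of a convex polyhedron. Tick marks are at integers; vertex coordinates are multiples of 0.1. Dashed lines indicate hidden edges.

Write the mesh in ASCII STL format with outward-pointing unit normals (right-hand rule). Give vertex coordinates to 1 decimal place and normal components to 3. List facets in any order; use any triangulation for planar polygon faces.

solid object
 facet normal -0.739 -0.573 0.355
  outer loop
   vertex 3.0 1.3 4.5
   vertex 0.2 3.3 1.9
   vertex 1.4 0.7 0.2
  endloop
 endfacet
 facet normal -0.418 0.823 0.385
  outer loop
   vertex 2.3 4.6 1.4
   vertex 0.2 3.3 1.9
   vertex 4.7 4.6 4.0
  endloop
 endfacet
 facet normal -0.481 0.458 0.747
  outer loop
   vertex 2.4 3.0 3.5
   vertex 4.7 4.6 4.0
   vertex 0.2 3.3 1.9
  endloop
 endfacet
 facet normal -0.540 0.277 0.795
  outer loop
   vertex 2.4 3.0 3.5
   vertex 0.2 3.3 1.9
   vertex 3.0 1.3 4.5
  endloop
 endfacet
 facet normal -0.422 0.344 0.839
  outer loop
   vertex 2.4 3.0 3.5
   vertex 3.0 1.3 4.5
   vertex 4.7 4.6 4.0
  endloop
 endfacet
 facet normal 0.574 0.624 -0.530
  outer loop
   vertex 4.0 3.8 2.3
   vertex 2.3 4.6 1.4
   vertex 4.7 4.6 4.0
  endloop
 endfacet
 facet normal 0.872 -0.470 -0.138
  outer loop
   vertex 4.0 3.8 2.3
   vertex 4.7 4.6 4.0
   vertex 3.0 1.3 4.5
  endloop
 endfacet
 facet normal 0.817 -0.529 -0.230
  outer loop
   vertex 4.0 3.8 2.3
   vertex 3.0 1.3 4.5
   vertex 1.4 0.7 0.2
  endloop
 endfacet
 facet normal 0.768 -0.243 -0.593
  outer loop
   vertex 2.0 2.6 0.2
   vertex 4.0 3.8 2.3
   vertex 1.4 0.7 0.2
  endloop
 endfacet
 facet normal 0.563 0.361 -0.743
  outer loop
   vertex 2.0 2.6 0.2
   vertex 2.3 4.6 1.4
   vertex 4.0 3.8 2.3
  endloop
 endfacet
 facet normal -0.631 0.199 -0.750
  outer loop
   vertex 2.0 2.6 0.2
   vertex 1.4 0.7 0.2
   vertex 0.2 3.3 1.9
  endloop
 endfacet
 facet normal -0.482 0.503 -0.717
  outer loop
   vertex 2.0 2.6 0.2
   vertex 0.2 3.3 1.9
   vertex 2.3 4.6 1.4
  endloop
 endfacet
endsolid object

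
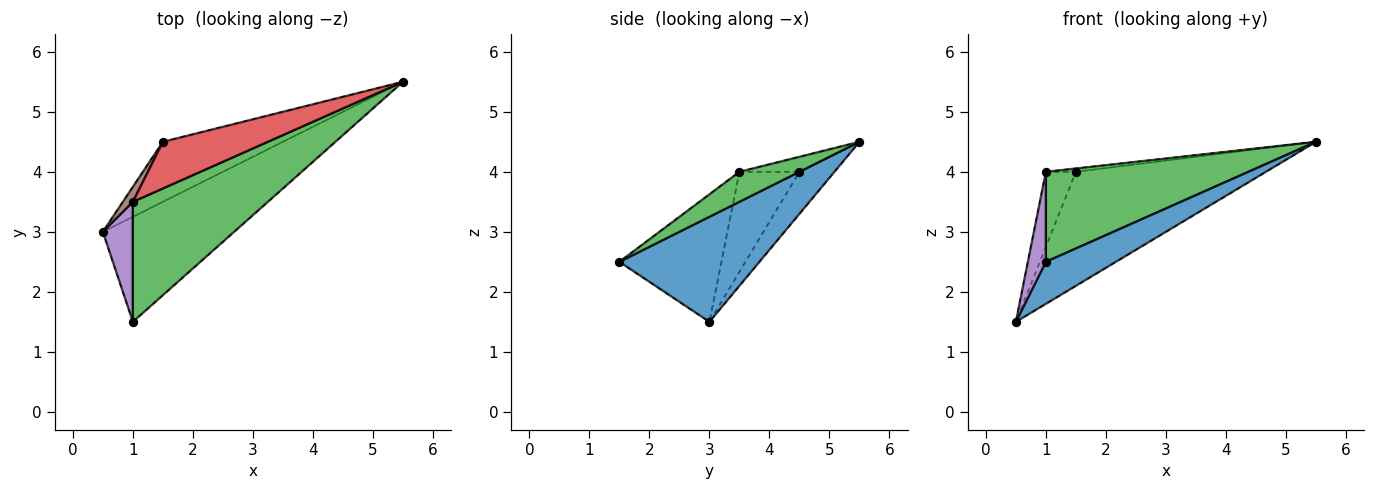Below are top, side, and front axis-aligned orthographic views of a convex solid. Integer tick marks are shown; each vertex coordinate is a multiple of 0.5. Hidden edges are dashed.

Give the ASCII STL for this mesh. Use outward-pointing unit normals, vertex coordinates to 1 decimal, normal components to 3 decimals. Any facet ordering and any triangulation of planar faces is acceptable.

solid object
 facet normal 0.596 -0.298 -0.745
  outer loop
   vertex 1.0 1.5 2.5
   vertex 0.5 3.0 1.5
   vertex 5.5 5.5 4.5
  endloop
 endfacet
 facet normal -0.161 0.873 -0.460
  outer loop
   vertex 1.5 4.5 4.0
   vertex 5.5 5.5 4.5
   vertex 0.5 3.0 1.5
  endloop
 endfacet
 facet normal 0.175 -0.591 0.788
  outer loop
   vertex 1.0 3.5 4.0
   vertex 1.0 1.5 2.5
   vertex 5.5 5.5 4.5
  endloop
 endfacet
 facet normal -0.141 0.071 0.987
  outer loop
   vertex 1.0 3.5 4.0
   vertex 5.5 5.5 4.5
   vertex 1.5 4.5 4.0
  endloop
 endfacet
 facet normal -0.959 -0.169 0.226
  outer loop
   vertex 1.0 3.5 4.0
   vertex 0.5 3.0 1.5
   vertex 1.0 1.5 2.5
  endloop
 endfacet
 facet normal -0.891 0.445 0.089
  outer loop
   vertex 1.0 3.5 4.0
   vertex 1.5 4.5 4.0
   vertex 0.5 3.0 1.5
  endloop
 endfacet
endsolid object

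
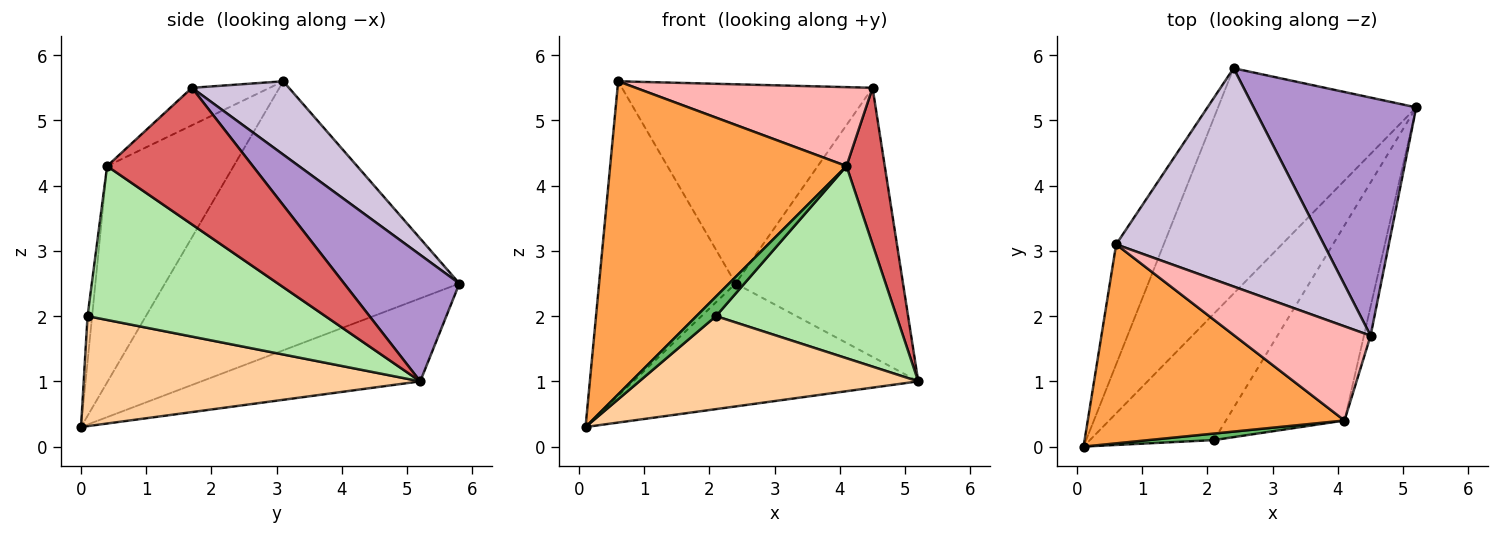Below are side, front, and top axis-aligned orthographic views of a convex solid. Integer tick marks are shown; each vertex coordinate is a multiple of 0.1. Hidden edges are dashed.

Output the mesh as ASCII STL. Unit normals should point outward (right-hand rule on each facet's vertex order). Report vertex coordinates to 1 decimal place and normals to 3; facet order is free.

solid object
 facet normal -0.345 0.449 -0.824
  outer loop
   vertex 2.4 5.8 2.5
   vertex 5.2 5.2 1.0
   vertex 0.1 0.0 0.3
  endloop
 endfacet
 facet normal -0.896 0.415 -0.158
  outer loop
   vertex 0.6 3.1 5.6
   vertex 2.4 5.8 2.5
   vertex 0.1 0.0 0.3
  endloop
 endfacet
 facet normal -0.412 -0.769 0.489
  outer loop
   vertex 4.1 0.4 4.3
   vertex 0.6 3.1 5.6
   vertex 0.1 0.0 0.3
  endloop
 endfacet
 facet normal 0.581 -0.482 -0.656
  outer loop
   vertex 2.1 0.1 2.0
   vertex 0.1 0.0 0.3
   vertex 5.2 5.2 1.0
  endloop
 endfacet
 facet normal -0.216 -0.926 0.309
  outer loop
   vertex 2.1 0.1 2.0
   vertex 4.1 0.4 4.3
   vertex 0.1 0.0 0.3
  endloop
 endfacet
 facet normal 0.679 -0.515 -0.523
  outer loop
   vertex 2.1 0.1 2.0
   vertex 5.2 5.2 1.0
   vertex 4.1 0.4 4.3
  endloop
 endfacet
 facet normal 0.966 -0.254 -0.047
  outer loop
   vertex 4.5 1.7 5.5
   vertex 4.1 0.4 4.3
   vertex 5.2 5.2 1.0
  endloop
 endfacet
 facet normal -0.206 -0.629 0.750
  outer loop
   vertex 4.5 1.7 5.5
   vertex 0.6 3.1 5.6
   vertex 4.1 0.4 4.3
  endloop
 endfacet
 facet normal 0.458 0.666 0.589
  outer loop
   vertex 4.5 1.7 5.5
   vertex 5.2 5.2 1.0
   vertex 2.4 5.8 2.5
  endloop
 endfacet
 facet normal 0.252 0.652 0.715
  outer loop
   vertex 4.5 1.7 5.5
   vertex 2.4 5.8 2.5
   vertex 0.6 3.1 5.6
  endloop
 endfacet
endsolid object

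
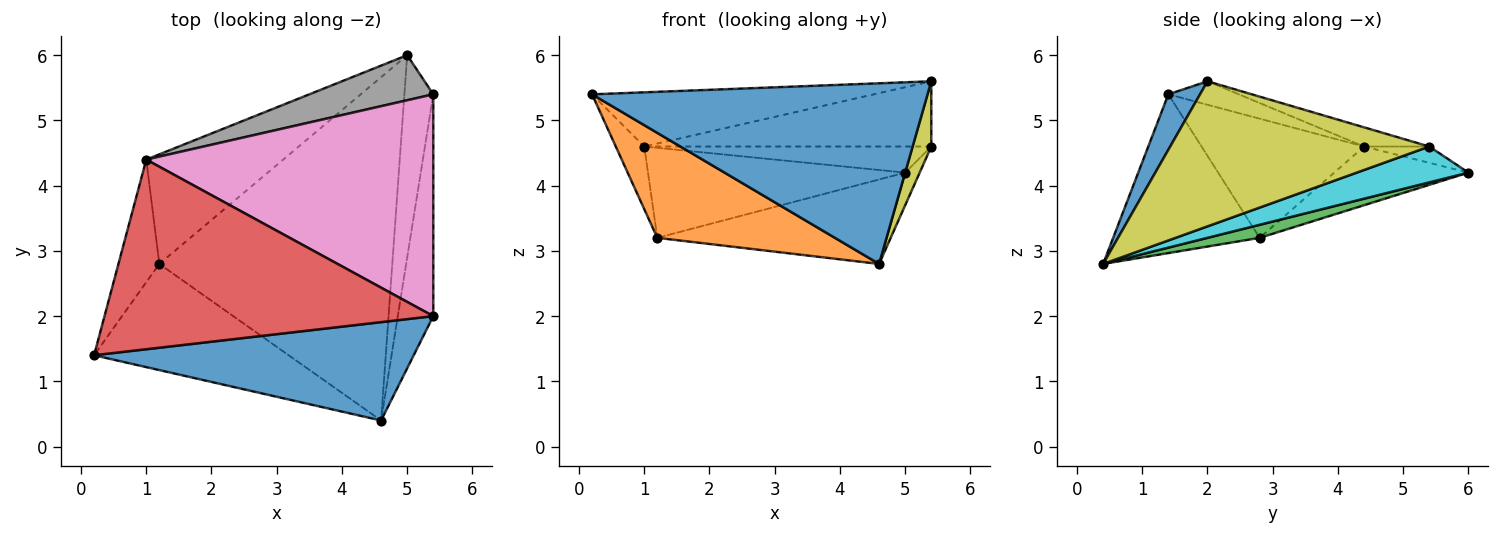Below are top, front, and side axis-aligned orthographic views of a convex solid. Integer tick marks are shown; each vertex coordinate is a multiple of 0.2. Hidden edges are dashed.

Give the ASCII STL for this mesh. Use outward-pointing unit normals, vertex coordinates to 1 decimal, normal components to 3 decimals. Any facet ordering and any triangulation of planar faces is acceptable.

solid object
 facet normal 0.083 -0.875 0.477
  outer loop
   vertex 4.6 0.4 2.8
   vertex 5.4 2.0 5.6
   vertex 0.2 1.4 5.4
  endloop
 endfacet
 facet normal -0.502 -0.608 -0.615
  outer loop
   vertex 1.2 2.8 3.2
   vertex 4.6 0.4 2.8
   vertex 0.2 1.4 5.4
  endloop
 endfacet
 facet normal 0.054 0.239 -0.970
  outer loop
   vertex 1.2 2.8 3.2
   vertex 5.0 6.0 4.2
   vertex 4.6 0.4 2.8
  endloop
 endfacet
 facet normal -0.069 0.274 0.959
  outer loop
   vertex 1.0 4.4 4.6
   vertex 0.2 1.4 5.4
   vertex 5.4 2.0 5.6
  endloop
 endfacet
 facet normal -0.933 0.163 -0.320
  outer loop
   vertex 1.0 4.4 4.6
   vertex 1.2 2.8 3.2
   vertex 0.2 1.4 5.4
  endloop
 endfacet
 facet normal -0.314 0.603 -0.734
  outer loop
   vertex 1.0 4.4 4.6
   vertex 5.0 6.0 4.2
   vertex 1.2 2.8 3.2
  endloop
 endfacet
 facet normal -0.064 0.282 0.957
  outer loop
   vertex 5.4 5.4 4.6
   vertex 1.0 4.4 4.6
   vertex 5.4 2.0 5.6
  endloop
 endfacet
 facet normal -0.113 0.498 0.860
  outer loop
   vertex 5.4 5.4 4.6
   vertex 5.0 6.0 4.2
   vertex 1.0 4.4 4.6
  endloop
 endfacet
 facet normal 0.969 -0.070 -0.237
  outer loop
   vertex 5.4 5.4 4.6
   vertex 5.4 2.0 5.6
   vertex 4.6 0.4 2.8
  endloop
 endfacet
 facet normal 0.775 0.101 -0.624
  outer loop
   vertex 5.4 5.4 4.6
   vertex 4.6 0.4 2.8
   vertex 5.0 6.0 4.2
  endloop
 endfacet
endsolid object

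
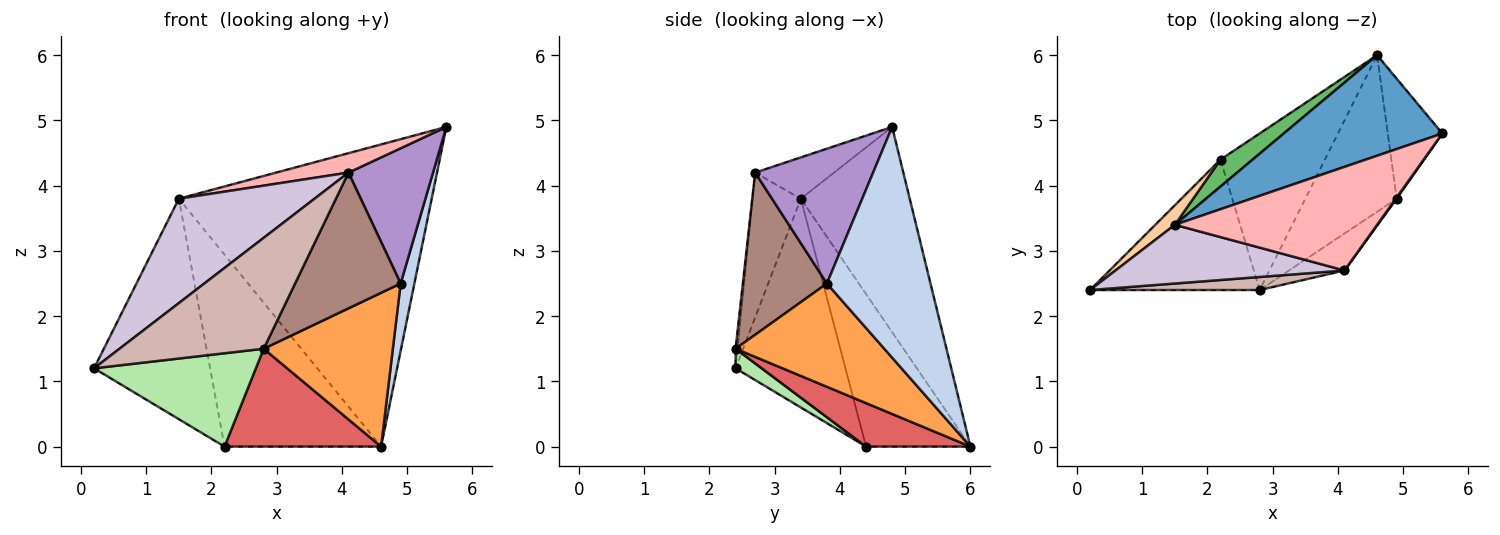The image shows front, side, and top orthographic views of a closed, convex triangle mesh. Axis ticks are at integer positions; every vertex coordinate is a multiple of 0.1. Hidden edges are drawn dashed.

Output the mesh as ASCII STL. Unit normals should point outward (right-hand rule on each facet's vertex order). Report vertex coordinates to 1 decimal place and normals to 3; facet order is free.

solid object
 facet normal -0.378 0.878 0.292
  outer loop
   vertex 1.5 3.4 3.8
   vertex 5.6 4.8 4.9
   vertex 4.6 6.0 0.0
  endloop
 endfacet
 facet normal 0.965 -0.128 -0.228
  outer loop
   vertex 4.9 3.8 2.5
   vertex 4.6 6.0 0.0
   vertex 5.6 4.8 4.9
  endloop
 endfacet
 facet normal 0.628 -0.545 -0.555
  outer loop
   vertex 4.9 3.8 2.5
   vertex 2.8 2.4 1.5
   vertex 4.6 6.0 0.0
  endloop
 endfacet
 facet normal -0.686 0.725 0.064
  outer loop
   vertex 2.2 4.4 0.0
   vertex 0.2 2.4 1.2
   vertex 1.5 3.4 3.8
  endloop
 endfacet
 facet normal -0.551 0.826 0.116
  outer loop
   vertex 2.2 4.4 0.0
   vertex 1.5 3.4 3.8
   vertex 4.6 6.0 0.0
  endloop
 endfacet
 facet normal 0.093 -0.579 -0.810
  outer loop
   vertex 2.2 4.4 0.0
   vertex 2.8 2.4 1.5
   vertex 0.2 2.4 1.2
  endloop
 endfacet
 facet normal 0.333 -0.500 -0.800
  outer loop
   vertex 2.2 4.4 0.0
   vertex 4.6 6.0 0.0
   vertex 2.8 2.4 1.5
  endloop
 endfacet
 facet normal -0.197 -0.181 0.964
  outer loop
   vertex 4.1 2.7 4.2
   vertex 5.6 4.8 4.9
   vertex 1.5 3.4 3.8
  endloop
 endfacet
 facet normal 0.813 -0.582 0.006
  outer loop
   vertex 4.1 2.7 4.2
   vertex 4.9 3.8 2.5
   vertex 5.6 4.8 4.9
  endloop
 endfacet
 facet normal -0.296 -0.832 0.468
  outer loop
   vertex 4.1 2.7 4.2
   vertex 1.5 3.4 3.8
   vertex 0.2 2.4 1.2
  endloop
 endfacet
 facet normal 0.609 -0.765 -0.208
  outer loop
   vertex 4.1 2.7 4.2
   vertex 2.8 2.4 1.5
   vertex 4.9 3.8 2.5
  endloop
 endfacet
 facet normal -0.013 -0.993 0.117
  outer loop
   vertex 4.1 2.7 4.2
   vertex 0.2 2.4 1.2
   vertex 2.8 2.4 1.5
  endloop
 endfacet
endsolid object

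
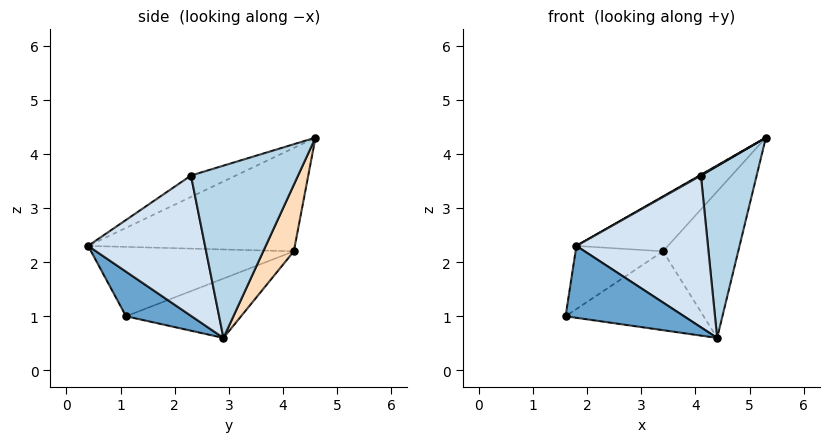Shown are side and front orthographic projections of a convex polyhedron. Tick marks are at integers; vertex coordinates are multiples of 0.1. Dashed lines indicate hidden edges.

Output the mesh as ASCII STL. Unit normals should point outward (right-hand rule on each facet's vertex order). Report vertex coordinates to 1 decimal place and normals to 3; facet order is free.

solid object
 facet normal 0.425 -0.768 -0.479
  outer loop
   vertex 4.4 2.9 0.6
   vertex 1.8 0.4 2.3
   vertex 1.6 1.1 1.0
  endloop
 endfacet
 facet normal -0.483 -0.015 0.876
  outer loop
   vertex 4.1 2.3 3.6
   vertex 5.3 4.6 4.3
   vertex 1.8 0.4 2.3
  endloop
 endfacet
 facet normal 0.887 -0.462 -0.004
  outer loop
   vertex 4.1 2.3 3.6
   vertex 4.4 2.9 0.6
   vertex 5.3 4.6 4.3
  endloop
 endfacet
 facet normal 0.662 -0.745 -0.083
  outer loop
   vertex 4.1 2.3 3.6
   vertex 1.8 0.4 2.3
   vertex 4.4 2.9 0.6
  endloop
 endfacet
 facet normal -0.865 0.373 0.334
  outer loop
   vertex 3.4 4.2 2.2
   vertex 1.6 1.1 1.0
   vertex 1.8 0.4 2.3
  endloop
 endfacet
 facet normal -0.731 0.324 0.600
  outer loop
   vertex 3.4 4.2 2.2
   vertex 1.8 0.4 2.3
   vertex 5.3 4.6 4.3
  endloop
 endfacet
 facet normal -0.447 0.537 -0.716
  outer loop
   vertex 3.4 4.2 2.2
   vertex 4.4 2.9 0.6
   vertex 1.6 1.1 1.0
  endloop
 endfacet
 facet normal 0.335 0.823 -0.459
  outer loop
   vertex 3.4 4.2 2.2
   vertex 5.3 4.6 4.3
   vertex 4.4 2.9 0.6
  endloop
 endfacet
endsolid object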